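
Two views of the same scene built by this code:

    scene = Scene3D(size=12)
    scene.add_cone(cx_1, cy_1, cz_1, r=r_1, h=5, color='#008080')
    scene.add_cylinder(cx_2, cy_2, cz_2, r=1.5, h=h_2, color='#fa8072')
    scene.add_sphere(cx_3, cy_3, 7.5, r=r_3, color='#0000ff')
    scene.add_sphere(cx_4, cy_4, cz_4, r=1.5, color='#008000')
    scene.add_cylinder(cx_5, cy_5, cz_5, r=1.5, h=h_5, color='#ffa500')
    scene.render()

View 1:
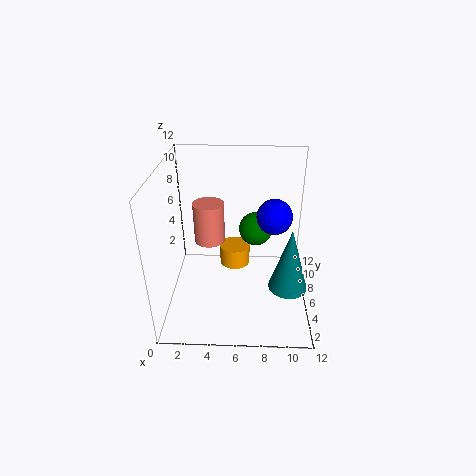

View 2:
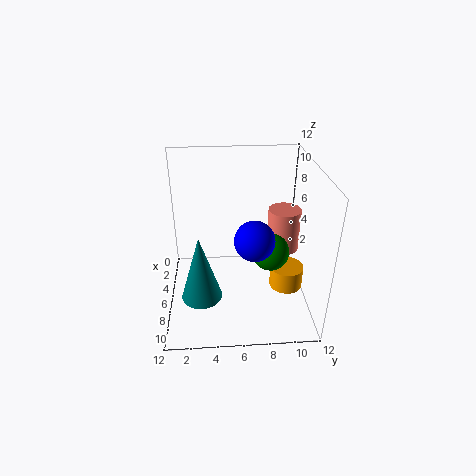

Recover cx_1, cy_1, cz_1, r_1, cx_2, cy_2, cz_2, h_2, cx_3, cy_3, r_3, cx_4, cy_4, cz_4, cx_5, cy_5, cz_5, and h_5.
cx_1 = 10; cy_1 = 3; cz_1 = 3.5; r_1 = 1.5; cx_2 = 3; cy_2 = 10.5; cz_2 = 3; h_2 = 4; cx_3 = 9; cy_3 = 7; r_3 = 1.5; cx_4 = 7.5; cy_4 = 8.5; cz_4 = 5.5; cx_5 = 5.5; cy_5 = 10.5; cz_5 = 0.5; h_5 = 2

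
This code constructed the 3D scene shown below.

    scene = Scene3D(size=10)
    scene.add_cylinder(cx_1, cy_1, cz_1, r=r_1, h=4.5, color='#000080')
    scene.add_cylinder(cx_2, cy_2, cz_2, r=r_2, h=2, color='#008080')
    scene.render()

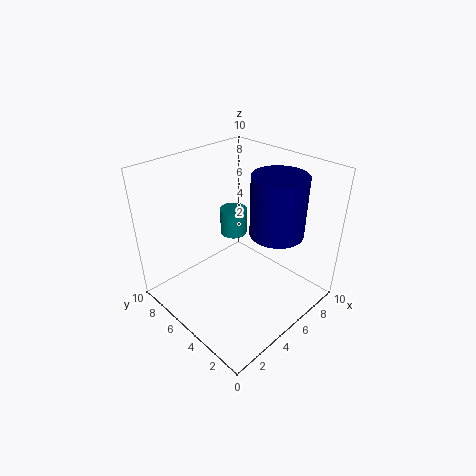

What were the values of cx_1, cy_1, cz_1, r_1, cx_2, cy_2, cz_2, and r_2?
cx_1 = 8, cy_1 = 4, cz_1 = 4.5, r_1 = 2, cx_2 = 6.5, cy_2 = 7, cz_2 = 4, r_2 = 1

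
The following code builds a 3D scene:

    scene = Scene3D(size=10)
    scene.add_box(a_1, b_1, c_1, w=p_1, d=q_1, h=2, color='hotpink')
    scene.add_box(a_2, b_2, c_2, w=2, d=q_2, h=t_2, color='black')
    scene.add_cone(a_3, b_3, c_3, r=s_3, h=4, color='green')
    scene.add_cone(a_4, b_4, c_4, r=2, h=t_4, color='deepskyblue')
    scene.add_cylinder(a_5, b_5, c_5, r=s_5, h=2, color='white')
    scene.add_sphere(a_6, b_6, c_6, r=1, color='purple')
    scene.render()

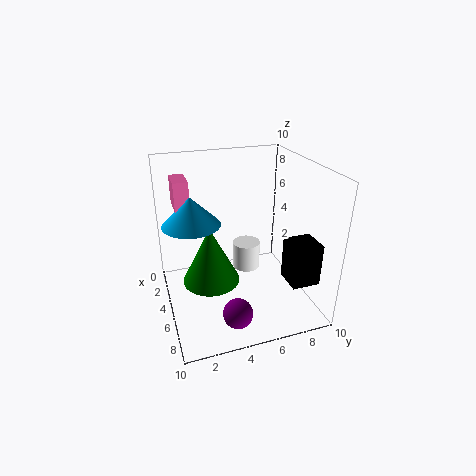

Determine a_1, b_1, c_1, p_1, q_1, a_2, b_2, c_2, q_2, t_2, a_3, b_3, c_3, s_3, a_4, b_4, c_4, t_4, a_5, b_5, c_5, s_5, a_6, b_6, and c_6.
a_1 = 2
b_1 = 1
c_1 = 7
p_1 = 2
q_1 = 1
a_2 = 6
b_2 = 8
c_2 = 2
q_2 = 2
t_2 = 3
a_3 = 5
b_3 = 3
c_3 = 2
s_3 = 2
a_4 = 4
b_4 = 2
c_4 = 6
t_4 = 2
a_5 = 4
b_5 = 6
c_5 = 2
s_5 = 1
a_6 = 8
b_6 = 4
c_6 = 1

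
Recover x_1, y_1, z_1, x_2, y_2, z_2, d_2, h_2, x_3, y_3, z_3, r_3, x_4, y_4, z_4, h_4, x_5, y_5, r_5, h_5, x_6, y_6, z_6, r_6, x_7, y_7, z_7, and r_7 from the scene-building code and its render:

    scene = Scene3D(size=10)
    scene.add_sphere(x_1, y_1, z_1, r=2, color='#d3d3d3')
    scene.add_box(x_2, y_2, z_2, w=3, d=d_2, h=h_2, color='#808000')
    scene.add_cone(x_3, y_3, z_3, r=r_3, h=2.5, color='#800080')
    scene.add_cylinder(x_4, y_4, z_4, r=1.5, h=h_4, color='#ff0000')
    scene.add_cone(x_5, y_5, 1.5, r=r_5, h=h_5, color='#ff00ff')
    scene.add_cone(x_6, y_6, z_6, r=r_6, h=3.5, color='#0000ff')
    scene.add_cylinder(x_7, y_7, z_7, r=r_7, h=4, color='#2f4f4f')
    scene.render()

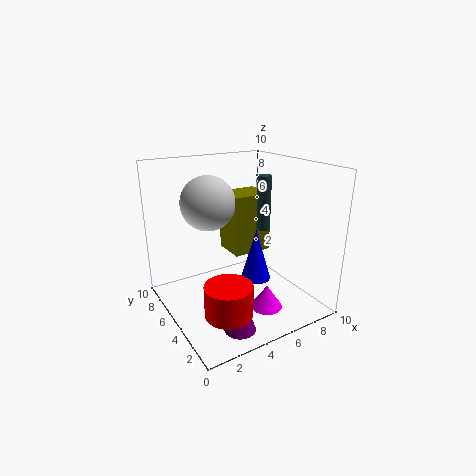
x_1 = 4, y_1 = 7.5, z_1 = 7, x_2 = 5.5, y_2 = 6, z_2 = 3, d_2 = 2.5, h_2 = 4.5, x_3 = 3, y_3 = 1.5, z_3 = 0.5, r_3 = 1, x_4 = 2.5, y_4 = 2, z_4 = 1.5, h_4 = 2, x_5 = 5, y_5 = 1.5, r_5 = 1, h_5 = 1.5, x_6 = 5.5, y_6 = 3.5, z_6 = 2.5, r_6 = 1, x_7 = 7.5, y_7 = 5.5, z_7 = 5, r_7 = 0.5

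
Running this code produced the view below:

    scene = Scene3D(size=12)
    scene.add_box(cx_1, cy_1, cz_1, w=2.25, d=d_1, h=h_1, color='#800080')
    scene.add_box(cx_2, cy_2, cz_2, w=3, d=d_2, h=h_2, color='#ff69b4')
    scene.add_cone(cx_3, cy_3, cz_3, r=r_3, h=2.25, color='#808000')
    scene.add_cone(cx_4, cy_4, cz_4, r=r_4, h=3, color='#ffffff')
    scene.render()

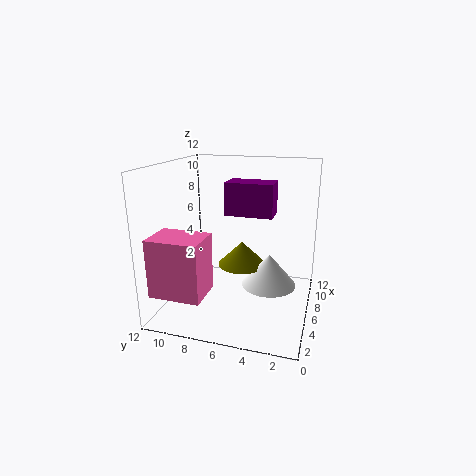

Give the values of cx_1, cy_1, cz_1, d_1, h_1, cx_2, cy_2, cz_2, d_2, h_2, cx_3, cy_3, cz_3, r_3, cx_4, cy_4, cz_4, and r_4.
cx_1 = 6.25, cy_1 = 3.25, cz_1 = 7.75, d_1 = 4, h_1 = 2.75, cx_2 = 0.25, cy_2 = 7.25, cz_2 = 2.75, d_2 = 4, h_2 = 4.5, cx_3 = 9, cy_3 = 6.5, cz_3 = 2.25, r_3 = 2.25, cx_4 = 8.5, cy_4 = 3.75, cz_4 = 0.75, r_4 = 2.5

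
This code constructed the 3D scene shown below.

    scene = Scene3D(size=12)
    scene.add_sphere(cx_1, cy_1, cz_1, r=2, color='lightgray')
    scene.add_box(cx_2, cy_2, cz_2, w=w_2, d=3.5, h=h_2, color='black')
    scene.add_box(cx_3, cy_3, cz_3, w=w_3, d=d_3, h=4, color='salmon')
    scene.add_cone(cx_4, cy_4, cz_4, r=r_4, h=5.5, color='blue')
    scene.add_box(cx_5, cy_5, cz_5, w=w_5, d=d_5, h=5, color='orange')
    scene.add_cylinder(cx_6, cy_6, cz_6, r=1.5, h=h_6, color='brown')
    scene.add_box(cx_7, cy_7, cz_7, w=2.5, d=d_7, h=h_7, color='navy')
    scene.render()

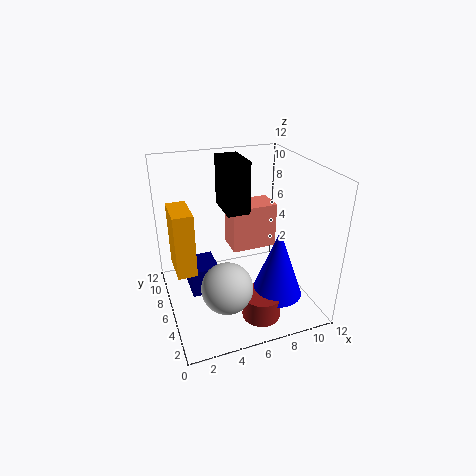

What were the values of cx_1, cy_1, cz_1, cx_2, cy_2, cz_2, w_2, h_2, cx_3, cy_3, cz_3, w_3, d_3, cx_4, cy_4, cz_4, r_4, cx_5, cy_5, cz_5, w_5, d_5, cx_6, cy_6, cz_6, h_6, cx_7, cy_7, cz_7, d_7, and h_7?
cx_1 = 4, cy_1 = 3, cz_1 = 3.5, cx_2 = 5.5, cy_2 = 7, cz_2 = 7.5, w_2 = 2, h_2 = 4.5, cx_3 = 6, cy_3 = 7, cz_3 = 4, w_3 = 4, d_3 = 2.5, cx_4 = 8, cy_4 = 2.5, cz_4 = 2.5, r_4 = 2, cx_5 = 0.5, cy_5 = 4, cz_5 = 4.5, w_5 = 1.5, d_5 = 3, cx_6 = 6.5, cy_6 = 2, cz_6 = 1, h_6 = 2, cx_7 = 2, cy_7 = 6.5, cz_7 = 0.5, d_7 = 3, h_7 = 2.5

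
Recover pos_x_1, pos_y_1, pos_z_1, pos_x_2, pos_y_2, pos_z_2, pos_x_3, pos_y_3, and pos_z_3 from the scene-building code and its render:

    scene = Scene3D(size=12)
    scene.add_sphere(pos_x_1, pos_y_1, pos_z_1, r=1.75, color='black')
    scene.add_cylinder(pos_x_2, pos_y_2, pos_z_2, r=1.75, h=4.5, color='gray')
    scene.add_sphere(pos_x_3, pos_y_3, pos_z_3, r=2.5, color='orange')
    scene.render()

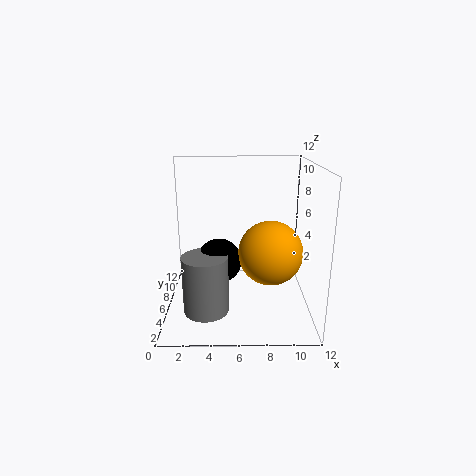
pos_x_1 = 4.5
pos_y_1 = 4.25
pos_z_1 = 4.75
pos_x_2 = 3.5
pos_y_2 = 2.75
pos_z_2 = 1.25
pos_x_3 = 8.5
pos_y_3 = 4
pos_z_3 = 5.5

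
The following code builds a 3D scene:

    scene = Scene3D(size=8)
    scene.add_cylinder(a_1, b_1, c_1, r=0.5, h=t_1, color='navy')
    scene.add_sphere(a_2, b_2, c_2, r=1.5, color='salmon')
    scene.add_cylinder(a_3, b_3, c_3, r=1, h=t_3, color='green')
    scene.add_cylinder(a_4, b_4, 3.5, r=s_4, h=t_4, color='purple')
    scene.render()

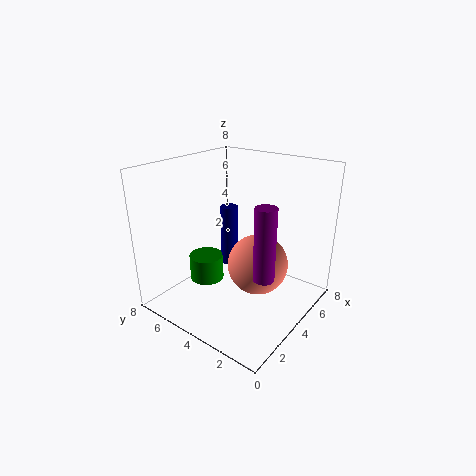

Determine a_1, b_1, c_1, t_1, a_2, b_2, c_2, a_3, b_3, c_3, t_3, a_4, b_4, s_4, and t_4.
a_1 = 4.5; b_1 = 5; c_1 = 2; t_1 = 3.5; a_2 = 3; b_2 = 2; c_2 = 3.5; a_3 = 3.5; b_3 = 6; c_3 = 1; t_3 = 1.5; a_4 = 2; b_4 = 1; s_4 = 0.5; t_4 = 3.5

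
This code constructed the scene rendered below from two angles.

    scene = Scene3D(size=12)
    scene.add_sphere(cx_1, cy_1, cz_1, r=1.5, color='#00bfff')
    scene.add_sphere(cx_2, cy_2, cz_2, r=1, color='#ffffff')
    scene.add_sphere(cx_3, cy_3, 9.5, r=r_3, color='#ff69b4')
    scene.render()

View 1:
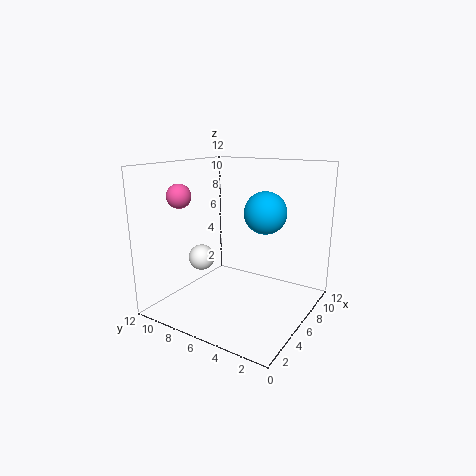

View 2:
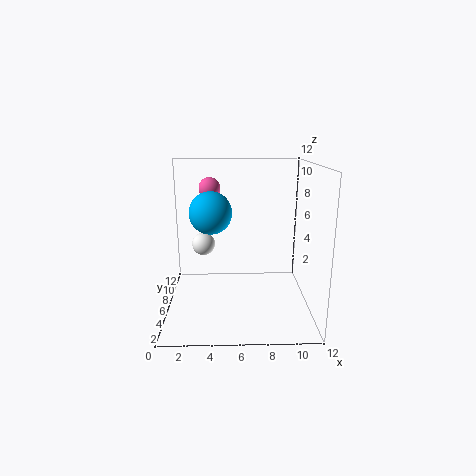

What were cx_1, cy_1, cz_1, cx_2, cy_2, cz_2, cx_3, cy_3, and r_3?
cx_1 = 4
cy_1 = 2.5
cz_1 = 9
cx_2 = 3
cy_2 = 7.5
cz_2 = 5
cx_3 = 3.5
cy_3 = 10
r_3 = 1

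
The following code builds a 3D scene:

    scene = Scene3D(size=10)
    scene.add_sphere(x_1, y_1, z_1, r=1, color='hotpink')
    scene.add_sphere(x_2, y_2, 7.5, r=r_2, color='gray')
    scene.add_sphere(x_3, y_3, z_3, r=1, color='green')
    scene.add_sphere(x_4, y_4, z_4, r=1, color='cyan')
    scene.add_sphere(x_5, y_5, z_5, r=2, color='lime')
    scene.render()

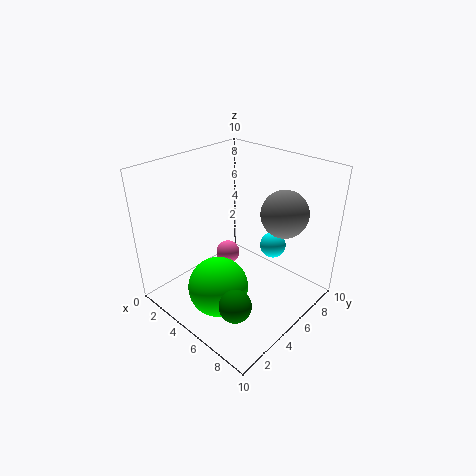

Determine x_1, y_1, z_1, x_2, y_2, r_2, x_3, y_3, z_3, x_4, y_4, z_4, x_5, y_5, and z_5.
x_1 = 1.5; y_1 = 7.5; z_1 = 1; x_2 = 8; y_2 = 6; r_2 = 1.5; x_3 = 8; y_3 = 1.5; z_3 = 3; x_4 = 5.5; y_4 = 8.5; z_4 = 3; x_5 = 5.5; y_5 = 2.5; z_5 = 2.5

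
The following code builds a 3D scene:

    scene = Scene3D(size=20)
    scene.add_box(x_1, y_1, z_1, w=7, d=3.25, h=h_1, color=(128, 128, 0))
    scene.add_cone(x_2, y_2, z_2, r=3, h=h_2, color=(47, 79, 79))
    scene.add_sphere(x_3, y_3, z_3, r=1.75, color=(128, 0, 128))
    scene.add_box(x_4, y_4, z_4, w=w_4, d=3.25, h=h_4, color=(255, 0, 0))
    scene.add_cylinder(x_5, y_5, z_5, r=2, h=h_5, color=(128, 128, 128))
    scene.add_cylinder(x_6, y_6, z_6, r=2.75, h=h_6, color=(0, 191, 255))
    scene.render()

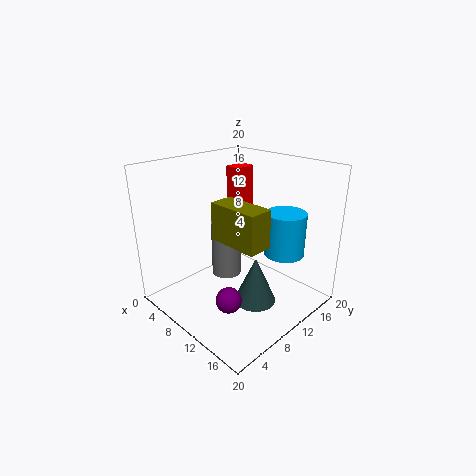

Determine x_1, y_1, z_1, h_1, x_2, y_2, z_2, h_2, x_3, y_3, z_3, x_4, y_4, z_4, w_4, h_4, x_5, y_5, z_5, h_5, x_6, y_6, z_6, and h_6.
x_1 = 9.25; y_1 = 6; z_1 = 11; h_1 = 5; x_2 = 12.75; y_2 = 10.75; z_2 = 0.75; h_2 = 6.75; x_3 = 12.5; y_3 = 5.75; z_3 = 3; x_4 = 3.25; y_4 = 14.25; z_4 = 10; w_4 = 2.5; h_4 = 8.25; x_5 = 9.5; y_5 = 8.25; z_5 = 5.25; h_5 = 7.5; x_6 = 15; y_6 = 14; z_6 = 8; h_6 = 6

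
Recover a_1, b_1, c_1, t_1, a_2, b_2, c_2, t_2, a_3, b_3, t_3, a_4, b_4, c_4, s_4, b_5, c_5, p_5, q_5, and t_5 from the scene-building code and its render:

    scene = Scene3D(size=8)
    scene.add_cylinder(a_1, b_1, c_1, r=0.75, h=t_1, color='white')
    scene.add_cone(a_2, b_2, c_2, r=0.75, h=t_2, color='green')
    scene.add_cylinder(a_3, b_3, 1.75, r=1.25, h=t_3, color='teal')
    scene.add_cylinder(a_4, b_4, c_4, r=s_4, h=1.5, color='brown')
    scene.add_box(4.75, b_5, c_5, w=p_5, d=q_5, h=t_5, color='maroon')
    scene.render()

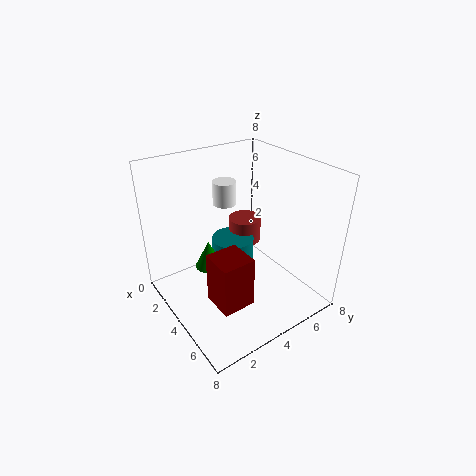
a_1 = 0.75, b_1 = 5.25, c_1 = 4.5, t_1 = 1.5, a_2 = 3.75, b_2 = 2.25, c_2 = 2.75, t_2 = 1.5, a_3 = 2.75, b_3 = 4.5, t_3 = 1.5, a_4 = 2.25, b_4 = 5.75, c_4 = 2.5, s_4 = 1, b_5 = 1.5, c_5 = 1.5, p_5 = 1.75, q_5 = 1.75, t_5 = 2.75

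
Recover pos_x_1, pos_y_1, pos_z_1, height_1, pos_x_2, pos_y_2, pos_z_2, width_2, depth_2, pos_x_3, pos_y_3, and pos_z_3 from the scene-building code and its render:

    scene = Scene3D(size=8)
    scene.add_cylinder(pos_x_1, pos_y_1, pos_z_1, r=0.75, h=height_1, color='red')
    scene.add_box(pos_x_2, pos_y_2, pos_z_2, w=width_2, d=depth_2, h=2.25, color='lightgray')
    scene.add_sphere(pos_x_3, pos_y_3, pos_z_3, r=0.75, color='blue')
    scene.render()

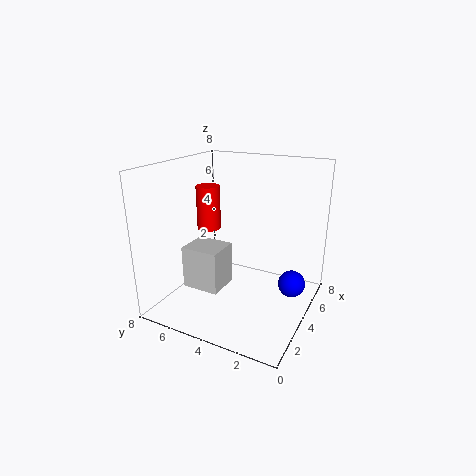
pos_x_1 = 5.75
pos_y_1 = 7
pos_z_1 = 3.5
height_1 = 2.75
pos_x_2 = 1.5
pos_y_2 = 4
pos_z_2 = 1.75
width_2 = 1.75
depth_2 = 2
pos_x_3 = 4.75
pos_y_3 = 1
pos_z_3 = 1.5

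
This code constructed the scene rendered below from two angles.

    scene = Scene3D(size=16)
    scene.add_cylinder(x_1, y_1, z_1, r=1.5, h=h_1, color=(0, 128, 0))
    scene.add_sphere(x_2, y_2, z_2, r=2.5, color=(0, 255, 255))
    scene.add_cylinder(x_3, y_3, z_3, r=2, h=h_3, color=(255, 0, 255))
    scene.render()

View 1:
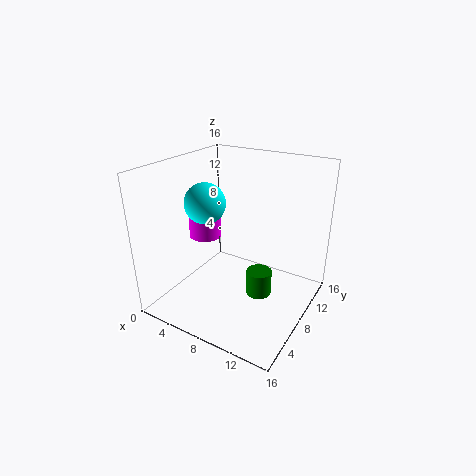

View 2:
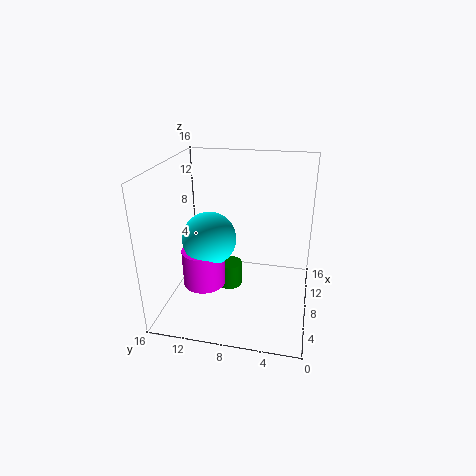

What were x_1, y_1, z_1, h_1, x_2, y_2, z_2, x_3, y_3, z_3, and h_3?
x_1 = 10; y_1 = 9.5; z_1 = 0.5; h_1 = 3; x_2 = 2.5; y_2 = 9.5; z_2 = 10.5; x_3 = 2; y_3 = 10; z_3 = 6; h_3 = 3.5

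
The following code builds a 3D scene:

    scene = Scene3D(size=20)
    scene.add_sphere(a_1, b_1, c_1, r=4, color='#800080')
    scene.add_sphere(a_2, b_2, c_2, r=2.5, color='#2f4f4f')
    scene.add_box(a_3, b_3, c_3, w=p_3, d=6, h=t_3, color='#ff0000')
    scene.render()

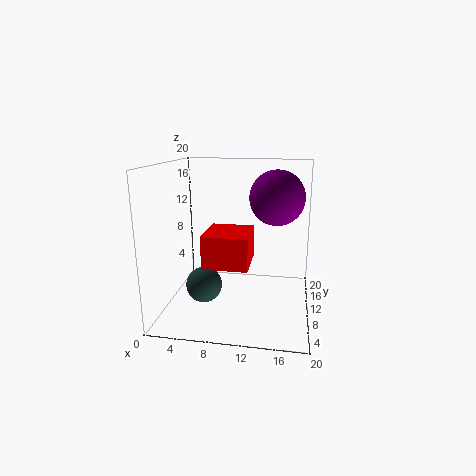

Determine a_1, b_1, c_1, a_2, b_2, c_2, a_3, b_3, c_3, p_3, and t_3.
a_1 = 15
b_1 = 14
c_1 = 15
a_2 = 5.5
b_2 = 8
c_2 = 3.5
a_3 = 7
b_3 = 2
c_3 = 8.5
p_3 = 5.5
t_3 = 4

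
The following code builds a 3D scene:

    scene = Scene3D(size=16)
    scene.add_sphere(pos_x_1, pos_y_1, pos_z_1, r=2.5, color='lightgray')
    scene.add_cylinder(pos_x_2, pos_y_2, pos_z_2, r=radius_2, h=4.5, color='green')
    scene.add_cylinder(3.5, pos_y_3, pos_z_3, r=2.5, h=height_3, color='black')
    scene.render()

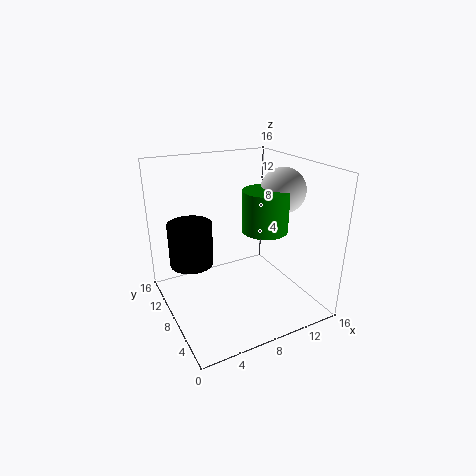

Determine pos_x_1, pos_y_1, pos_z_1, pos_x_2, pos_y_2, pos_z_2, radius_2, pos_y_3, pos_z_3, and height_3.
pos_x_1 = 13, pos_y_1 = 7, pos_z_1 = 13, pos_x_2 = 10.5, pos_y_2 = 6.5, pos_z_2 = 9, radius_2 = 2.5, pos_y_3 = 11, pos_z_3 = 4.5, height_3 = 5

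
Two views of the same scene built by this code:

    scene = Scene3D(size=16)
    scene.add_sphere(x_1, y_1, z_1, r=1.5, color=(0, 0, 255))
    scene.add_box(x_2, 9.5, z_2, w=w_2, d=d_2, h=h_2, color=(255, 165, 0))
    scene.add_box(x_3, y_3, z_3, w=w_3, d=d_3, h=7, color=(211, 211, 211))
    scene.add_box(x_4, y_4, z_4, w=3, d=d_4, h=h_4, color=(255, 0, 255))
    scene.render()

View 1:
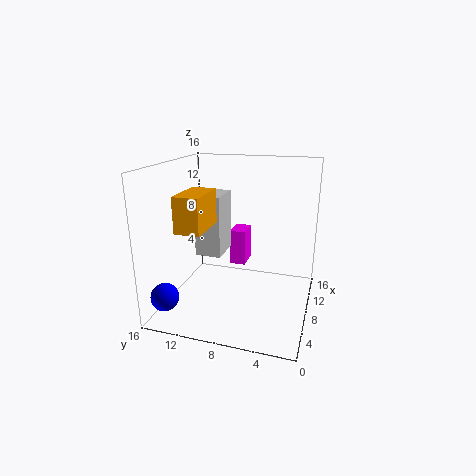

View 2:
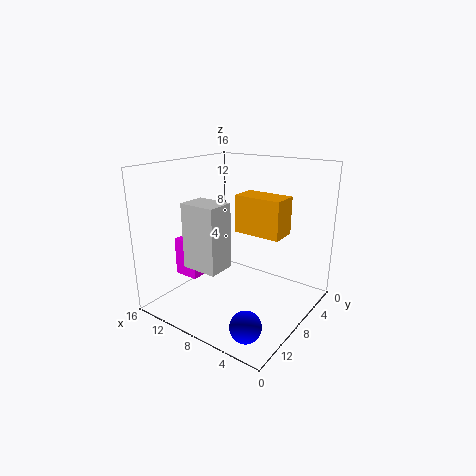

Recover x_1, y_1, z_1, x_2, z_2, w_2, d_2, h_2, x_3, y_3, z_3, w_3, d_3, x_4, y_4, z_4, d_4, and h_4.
x_1 = 2.5, y_1 = 14.5, z_1 = 2.5, x_2 = 1, z_2 = 10.5, w_2 = 4.5, d_2 = 2.5, h_2 = 3.5, x_3 = 7.5, y_3 = 10, z_3 = 5.5, w_3 = 4, d_3 = 3, x_4 = 12.5, y_4 = 8.5, z_4 = 2.5, d_4 = 2, h_4 = 4.5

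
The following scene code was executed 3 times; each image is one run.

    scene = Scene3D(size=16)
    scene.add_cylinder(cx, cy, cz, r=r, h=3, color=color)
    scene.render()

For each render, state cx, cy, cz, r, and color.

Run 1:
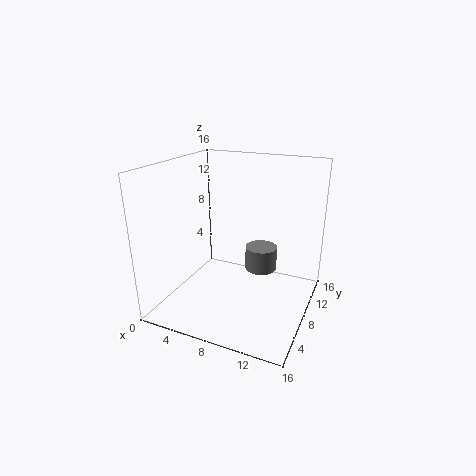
cx = 9; cy = 13; cz = 2; r = 2; color = 'gray'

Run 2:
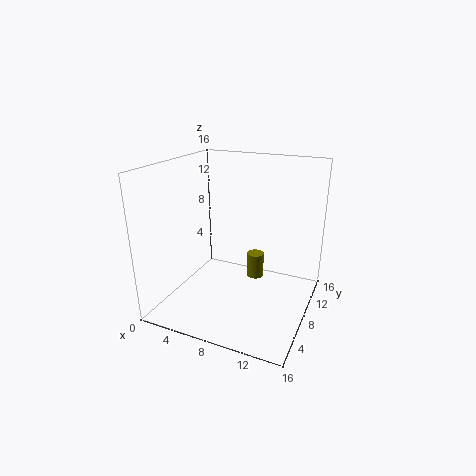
cx = 9; cy = 11; cz = 2; r = 1; color = 'olive'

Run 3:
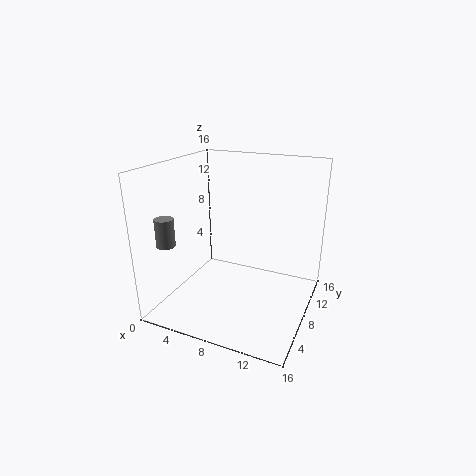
cx = 2; cy = 3; cz = 8; r = 1; color = 'gray'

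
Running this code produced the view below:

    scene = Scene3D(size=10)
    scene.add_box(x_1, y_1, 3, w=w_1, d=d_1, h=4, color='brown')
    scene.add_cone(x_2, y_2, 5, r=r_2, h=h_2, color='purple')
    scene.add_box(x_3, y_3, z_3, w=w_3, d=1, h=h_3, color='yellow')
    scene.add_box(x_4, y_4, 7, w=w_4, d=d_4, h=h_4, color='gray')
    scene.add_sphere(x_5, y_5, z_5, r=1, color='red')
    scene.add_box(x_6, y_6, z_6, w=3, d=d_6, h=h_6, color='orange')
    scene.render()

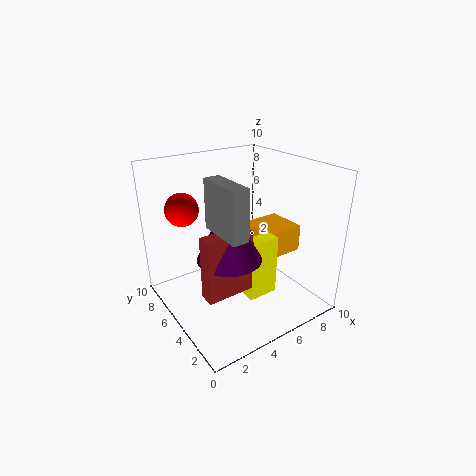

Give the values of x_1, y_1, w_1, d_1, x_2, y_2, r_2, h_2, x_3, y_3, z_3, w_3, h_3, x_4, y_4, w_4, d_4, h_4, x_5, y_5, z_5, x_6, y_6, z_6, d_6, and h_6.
x_1 = 1; y_1 = 2; w_1 = 3; d_1 = 1; x_2 = 3; y_2 = 3; r_2 = 2; h_2 = 4; x_3 = 4; y_3 = 2; z_3 = 2; w_3 = 2; h_3 = 4; x_4 = 2; y_4 = 1; w_4 = 1; d_4 = 3; h_4 = 3; x_5 = 1; y_5 = 5; z_5 = 8; x_6 = 7; y_6 = 4; z_6 = 3; d_6 = 3; h_6 = 2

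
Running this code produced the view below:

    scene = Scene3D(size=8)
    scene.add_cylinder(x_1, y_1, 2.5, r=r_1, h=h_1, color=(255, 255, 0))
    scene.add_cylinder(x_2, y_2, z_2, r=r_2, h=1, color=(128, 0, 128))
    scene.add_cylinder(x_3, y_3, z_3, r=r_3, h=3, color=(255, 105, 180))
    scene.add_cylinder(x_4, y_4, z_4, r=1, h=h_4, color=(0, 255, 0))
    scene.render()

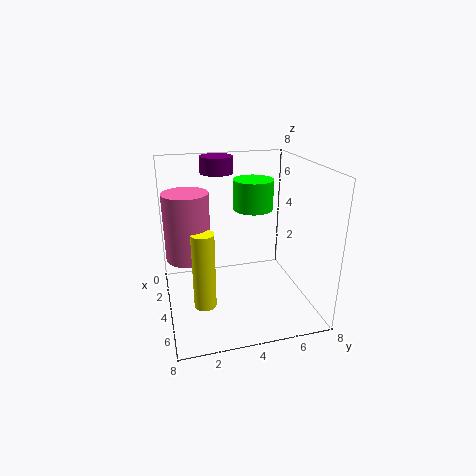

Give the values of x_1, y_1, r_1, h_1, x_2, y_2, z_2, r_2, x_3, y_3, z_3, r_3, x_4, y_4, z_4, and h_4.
x_1 = 7.5; y_1 = 1.5; r_1 = 0.5; h_1 = 3.5; x_2 = 1; y_2 = 3.5; z_2 = 7; r_2 = 1; x_3 = 6.5; y_3 = 1; z_3 = 4.5; r_3 = 1; x_4 = 5; y_4 = 4.5; z_4 = 6; h_4 = 1.5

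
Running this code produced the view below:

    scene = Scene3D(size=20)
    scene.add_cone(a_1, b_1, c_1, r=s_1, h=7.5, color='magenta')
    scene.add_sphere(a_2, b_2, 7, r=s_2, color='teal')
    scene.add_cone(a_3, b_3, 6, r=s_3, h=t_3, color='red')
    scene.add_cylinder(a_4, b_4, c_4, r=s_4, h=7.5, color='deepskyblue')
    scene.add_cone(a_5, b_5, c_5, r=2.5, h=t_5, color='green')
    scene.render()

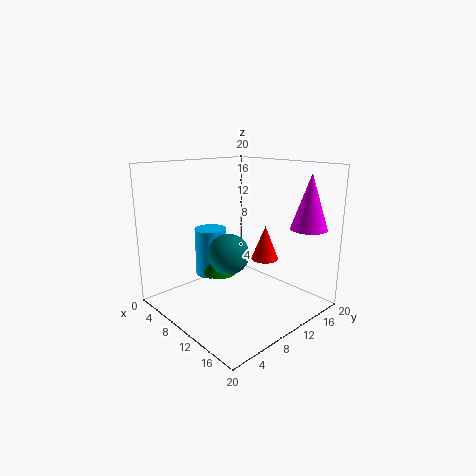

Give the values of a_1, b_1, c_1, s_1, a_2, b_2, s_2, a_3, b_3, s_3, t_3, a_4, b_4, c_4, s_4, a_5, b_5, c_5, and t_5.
a_1 = 17, b_1 = 16.5, c_1 = 11.5, s_1 = 2.5, a_2 = 8, b_2 = 10, s_2 = 3, a_3 = 11, b_3 = 14.5, s_3 = 2, t_3 = 5, a_4 = 2.5, b_4 = 11, c_4 = 2, s_4 = 2.5, a_5 = 6, b_5 = 10, c_5 = 3.5, t_5 = 4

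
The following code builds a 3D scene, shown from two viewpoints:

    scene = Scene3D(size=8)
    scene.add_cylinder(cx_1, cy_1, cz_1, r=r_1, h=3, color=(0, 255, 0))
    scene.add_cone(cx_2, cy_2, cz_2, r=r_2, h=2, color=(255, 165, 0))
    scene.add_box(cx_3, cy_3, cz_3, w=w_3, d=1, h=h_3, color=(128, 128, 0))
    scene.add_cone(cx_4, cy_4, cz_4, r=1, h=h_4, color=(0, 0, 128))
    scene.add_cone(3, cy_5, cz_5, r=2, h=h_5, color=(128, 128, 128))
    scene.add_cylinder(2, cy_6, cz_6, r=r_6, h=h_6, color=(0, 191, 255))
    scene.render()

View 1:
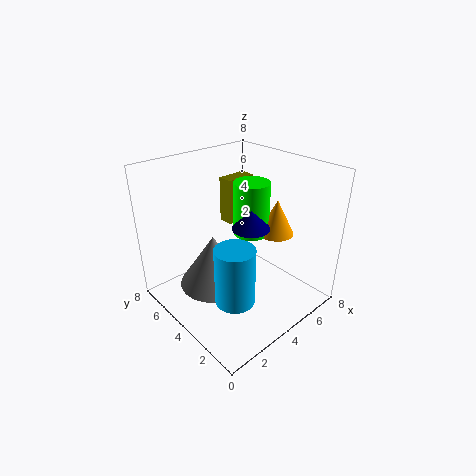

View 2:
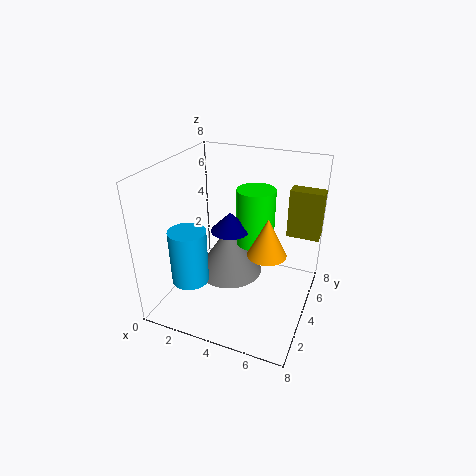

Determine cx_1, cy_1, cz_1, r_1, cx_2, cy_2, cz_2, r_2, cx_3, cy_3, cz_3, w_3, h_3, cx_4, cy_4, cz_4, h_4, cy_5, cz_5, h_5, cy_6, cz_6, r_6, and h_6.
cx_1 = 5; cy_1 = 4; cz_1 = 4; r_1 = 1; cx_2 = 6; cy_2 = 3; cz_2 = 4; r_2 = 1; cx_3 = 6; cy_3 = 7; cz_3 = 3; w_3 = 2; h_3 = 3; cx_4 = 4; cy_4 = 3; cz_4 = 5; h_4 = 1; cy_5 = 5; cz_5 = 1; h_5 = 3; cy_6 = 2; cz_6 = 2; r_6 = 1; h_6 = 3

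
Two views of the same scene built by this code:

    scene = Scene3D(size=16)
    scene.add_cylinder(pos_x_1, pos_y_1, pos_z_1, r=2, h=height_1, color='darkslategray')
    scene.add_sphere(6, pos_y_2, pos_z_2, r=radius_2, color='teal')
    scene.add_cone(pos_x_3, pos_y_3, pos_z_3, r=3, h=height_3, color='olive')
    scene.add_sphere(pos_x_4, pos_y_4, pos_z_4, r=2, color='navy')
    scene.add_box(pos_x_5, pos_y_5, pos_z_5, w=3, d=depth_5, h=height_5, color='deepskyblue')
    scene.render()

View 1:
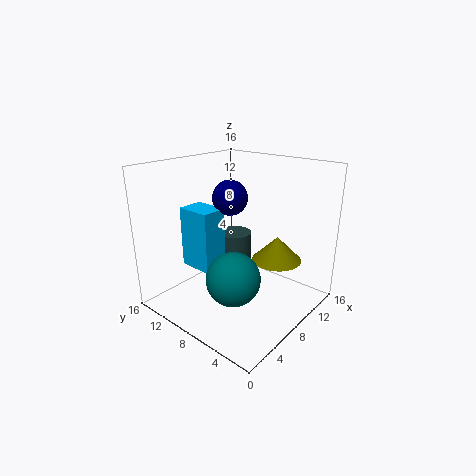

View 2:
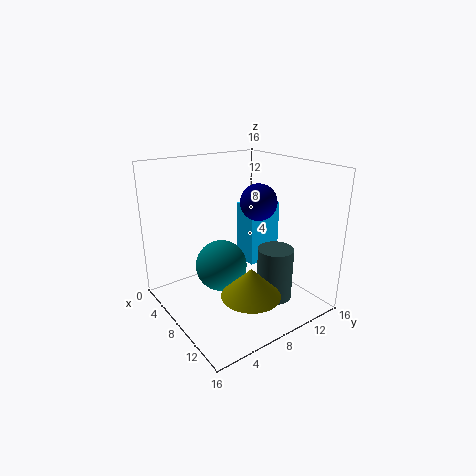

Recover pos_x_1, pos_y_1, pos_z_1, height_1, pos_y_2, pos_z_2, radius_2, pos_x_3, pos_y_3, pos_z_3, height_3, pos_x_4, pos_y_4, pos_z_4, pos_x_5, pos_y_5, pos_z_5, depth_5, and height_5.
pos_x_1 = 11, pos_y_1 = 11, pos_z_1 = 1, height_1 = 6, pos_y_2 = 7, pos_z_2 = 4, radius_2 = 3, pos_x_3 = 13, pos_y_3 = 6, pos_z_3 = 4, height_3 = 3, pos_x_4 = 9, pos_y_4 = 10, pos_z_4 = 12, pos_x_5 = 5, pos_y_5 = 10, pos_z_5 = 4, depth_5 = 4, height_5 = 7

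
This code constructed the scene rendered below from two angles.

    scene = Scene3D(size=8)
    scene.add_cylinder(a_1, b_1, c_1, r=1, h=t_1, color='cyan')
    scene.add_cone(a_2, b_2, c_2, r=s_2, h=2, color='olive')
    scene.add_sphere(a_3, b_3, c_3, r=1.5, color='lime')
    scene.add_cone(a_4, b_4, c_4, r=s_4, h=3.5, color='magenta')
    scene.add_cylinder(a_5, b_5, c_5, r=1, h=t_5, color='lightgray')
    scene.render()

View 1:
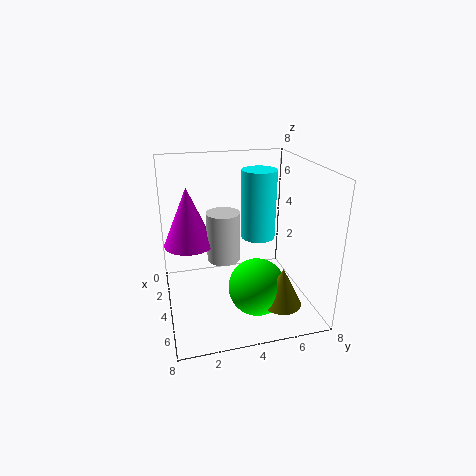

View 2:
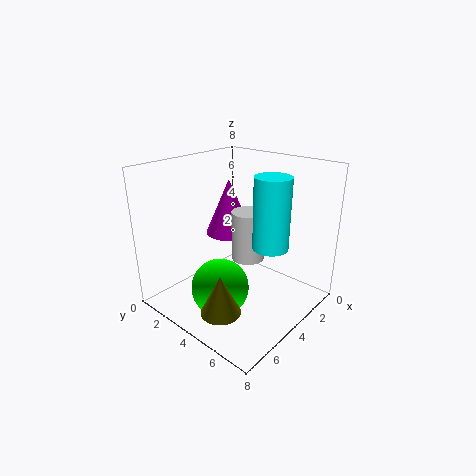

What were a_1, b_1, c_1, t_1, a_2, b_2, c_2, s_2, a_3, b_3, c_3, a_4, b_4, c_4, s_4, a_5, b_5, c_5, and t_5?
a_1 = 3, b_1 = 5.5, c_1 = 3.5, t_1 = 4, a_2 = 7, b_2 = 5.5, c_2 = 1.5, s_2 = 1, a_3 = 6, b_3 = 4.5, c_3 = 2, a_4 = 2, b_4 = 1.5, c_4 = 3, s_4 = 1.5, a_5 = 2.5, b_5 = 3.5, c_5 = 2, t_5 = 3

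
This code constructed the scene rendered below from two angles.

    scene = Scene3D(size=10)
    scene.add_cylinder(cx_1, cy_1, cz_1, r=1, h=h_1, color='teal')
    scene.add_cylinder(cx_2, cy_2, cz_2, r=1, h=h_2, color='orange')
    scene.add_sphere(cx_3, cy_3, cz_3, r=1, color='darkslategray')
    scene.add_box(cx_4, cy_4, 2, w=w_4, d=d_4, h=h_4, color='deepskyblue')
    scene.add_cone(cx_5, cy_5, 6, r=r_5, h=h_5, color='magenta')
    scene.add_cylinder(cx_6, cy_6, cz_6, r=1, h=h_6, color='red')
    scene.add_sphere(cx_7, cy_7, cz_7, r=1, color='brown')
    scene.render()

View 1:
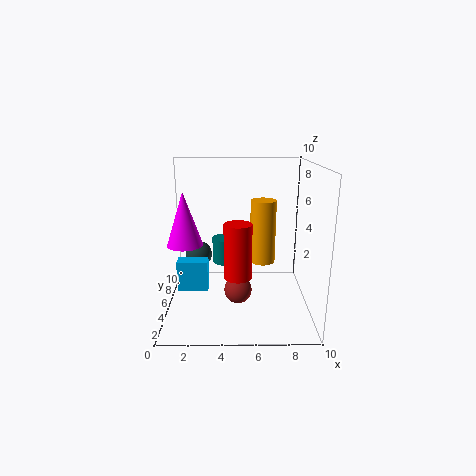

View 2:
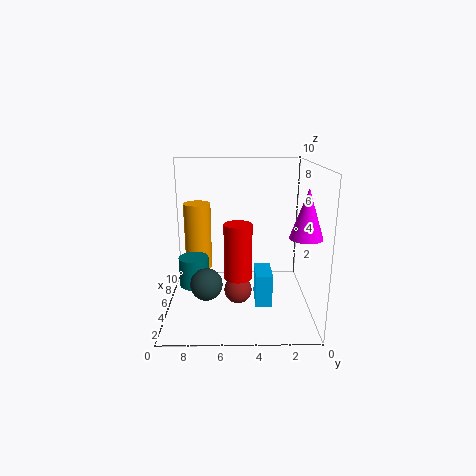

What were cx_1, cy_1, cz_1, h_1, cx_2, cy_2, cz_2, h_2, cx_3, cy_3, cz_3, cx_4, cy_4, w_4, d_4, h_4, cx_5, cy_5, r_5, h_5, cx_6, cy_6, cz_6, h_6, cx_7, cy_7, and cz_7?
cx_1 = 4, cy_1 = 8, cz_1 = 2, h_1 = 2, cx_2 = 7, cy_2 = 8, cz_2 = 2, h_2 = 5, cx_3 = 2, cy_3 = 7, cz_3 = 3, cx_4 = 1, cy_4 = 3, w_4 = 2, d_4 = 1, h_4 = 2, cx_5 = 2, cy_5 = 1, r_5 = 1, h_5 = 3, cx_6 = 5, cy_6 = 5, cz_6 = 2, h_6 = 4, cx_7 = 5, cy_7 = 5, cz_7 = 1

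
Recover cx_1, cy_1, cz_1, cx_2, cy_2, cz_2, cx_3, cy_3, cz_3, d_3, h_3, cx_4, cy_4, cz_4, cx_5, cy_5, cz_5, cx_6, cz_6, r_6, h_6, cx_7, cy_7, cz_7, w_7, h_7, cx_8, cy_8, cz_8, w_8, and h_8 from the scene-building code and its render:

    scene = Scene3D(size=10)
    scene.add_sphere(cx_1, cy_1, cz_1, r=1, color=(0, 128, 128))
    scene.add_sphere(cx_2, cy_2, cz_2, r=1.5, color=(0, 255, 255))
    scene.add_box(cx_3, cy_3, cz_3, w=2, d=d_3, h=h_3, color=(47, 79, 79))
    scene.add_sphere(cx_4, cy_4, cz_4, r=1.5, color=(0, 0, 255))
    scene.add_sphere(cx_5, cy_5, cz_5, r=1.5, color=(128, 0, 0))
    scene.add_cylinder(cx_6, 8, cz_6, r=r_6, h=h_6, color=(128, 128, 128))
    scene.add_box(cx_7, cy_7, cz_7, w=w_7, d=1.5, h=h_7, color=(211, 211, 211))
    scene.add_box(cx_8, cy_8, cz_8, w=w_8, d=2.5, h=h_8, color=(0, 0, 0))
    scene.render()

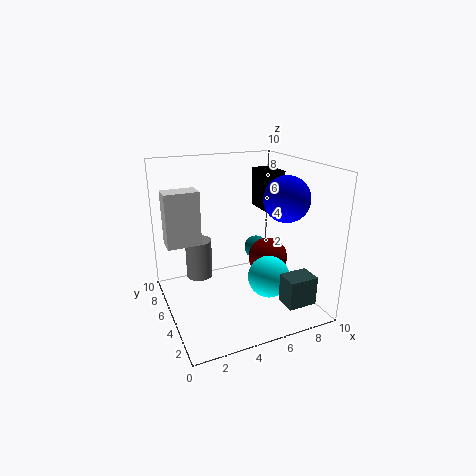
cx_1 = 8.5
cy_1 = 9
cz_1 = 2
cx_2 = 7
cy_2 = 4
cz_2 = 2
cx_3 = 7
cy_3 = 1
cz_3 = 1
d_3 = 1.5
h_3 = 2
cx_4 = 7.5
cy_4 = 3
cz_4 = 8
cx_5 = 8
cy_5 = 6
cz_5 = 2.5
cx_6 = 3
cz_6 = 1
r_6 = 1
h_6 = 3
cx_7 = 0.5
cy_7 = 7
cz_7 = 4
w_7 = 2.5
h_7 = 4
cx_8 = 8
cy_8 = 6.5
cz_8 = 6
w_8 = 1.5
h_8 = 3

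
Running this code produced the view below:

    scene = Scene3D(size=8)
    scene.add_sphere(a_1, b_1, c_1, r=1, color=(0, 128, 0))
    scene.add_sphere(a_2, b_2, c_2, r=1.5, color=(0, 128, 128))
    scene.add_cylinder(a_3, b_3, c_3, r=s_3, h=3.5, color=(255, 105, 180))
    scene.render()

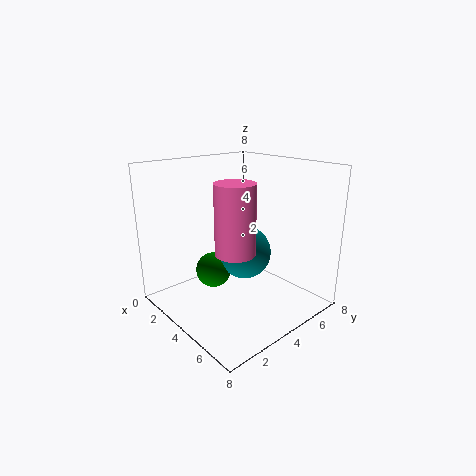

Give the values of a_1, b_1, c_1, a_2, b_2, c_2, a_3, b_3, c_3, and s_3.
a_1 = 3, b_1 = 3, c_1 = 2, a_2 = 4, b_2 = 4.5, c_2 = 3, a_3 = 5.5, b_3 = 2.5, c_3 = 4, s_3 = 1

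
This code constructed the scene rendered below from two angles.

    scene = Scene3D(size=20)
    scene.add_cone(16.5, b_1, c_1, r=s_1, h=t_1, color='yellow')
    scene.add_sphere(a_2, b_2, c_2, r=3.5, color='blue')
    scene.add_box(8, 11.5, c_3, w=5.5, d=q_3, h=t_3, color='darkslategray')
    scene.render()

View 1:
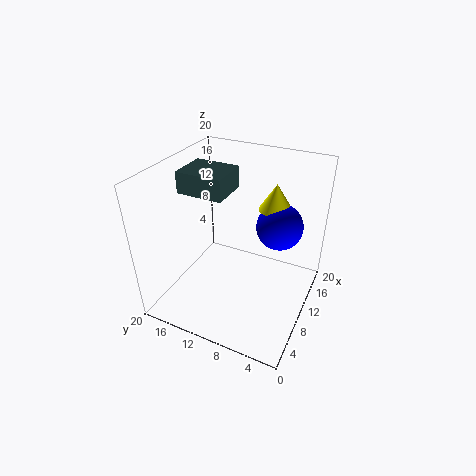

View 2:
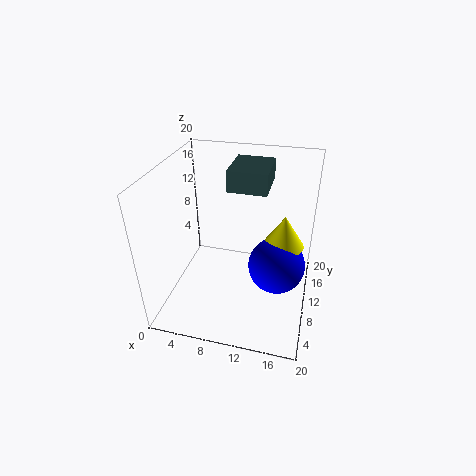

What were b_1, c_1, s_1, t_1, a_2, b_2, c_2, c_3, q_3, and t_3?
b_1 = 7, c_1 = 12, s_1 = 2.5, t_1 = 4, a_2 = 16, b_2 = 6, c_2 = 9.5, c_3 = 16, q_3 = 6.5, t_3 = 3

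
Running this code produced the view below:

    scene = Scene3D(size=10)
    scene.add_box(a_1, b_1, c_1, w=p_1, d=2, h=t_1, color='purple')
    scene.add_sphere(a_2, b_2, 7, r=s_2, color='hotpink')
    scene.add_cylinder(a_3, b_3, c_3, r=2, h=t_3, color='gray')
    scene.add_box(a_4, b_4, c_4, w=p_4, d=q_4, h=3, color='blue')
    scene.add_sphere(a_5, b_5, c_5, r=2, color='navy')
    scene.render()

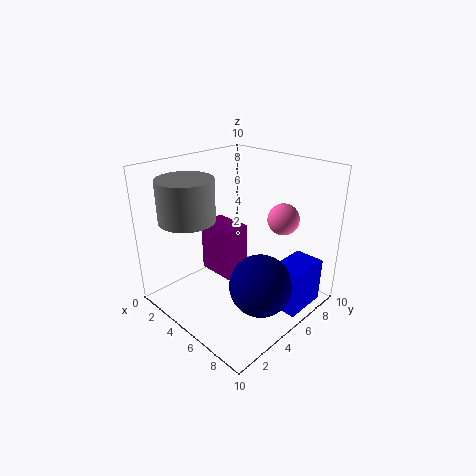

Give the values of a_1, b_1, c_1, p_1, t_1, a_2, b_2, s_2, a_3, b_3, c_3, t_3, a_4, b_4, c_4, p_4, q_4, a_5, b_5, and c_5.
a_1 = 1, b_1 = 5, c_1 = 1, p_1 = 3, t_1 = 4, a_2 = 8, b_2 = 6, s_2 = 1, a_3 = 2, b_3 = 3, c_3 = 6, t_3 = 3, a_4 = 8, b_4 = 5, c_4 = 1, p_4 = 2, q_4 = 3, a_5 = 8, b_5 = 4, c_5 = 3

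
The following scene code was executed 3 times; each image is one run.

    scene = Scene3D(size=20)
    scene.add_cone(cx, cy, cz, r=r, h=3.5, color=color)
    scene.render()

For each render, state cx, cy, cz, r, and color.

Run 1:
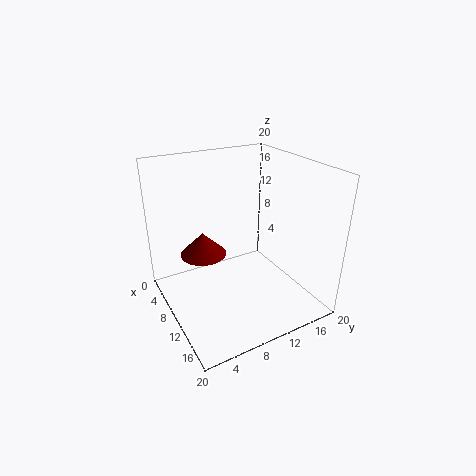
cx = 4.5; cy = 7; cz = 5.5; r = 3.5; color = 'maroon'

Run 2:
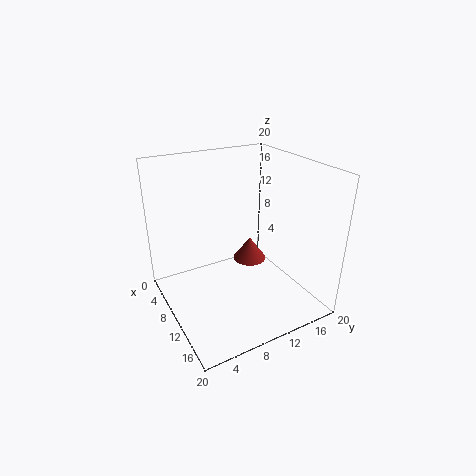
cx = 7.5; cy = 13.5; cz = 4.5; r = 2.5; color = 'brown'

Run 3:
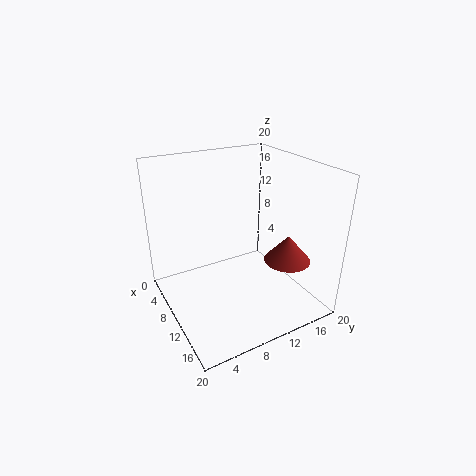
cx = 16; cy = 14; cz = 8.5; r = 3; color = 'brown'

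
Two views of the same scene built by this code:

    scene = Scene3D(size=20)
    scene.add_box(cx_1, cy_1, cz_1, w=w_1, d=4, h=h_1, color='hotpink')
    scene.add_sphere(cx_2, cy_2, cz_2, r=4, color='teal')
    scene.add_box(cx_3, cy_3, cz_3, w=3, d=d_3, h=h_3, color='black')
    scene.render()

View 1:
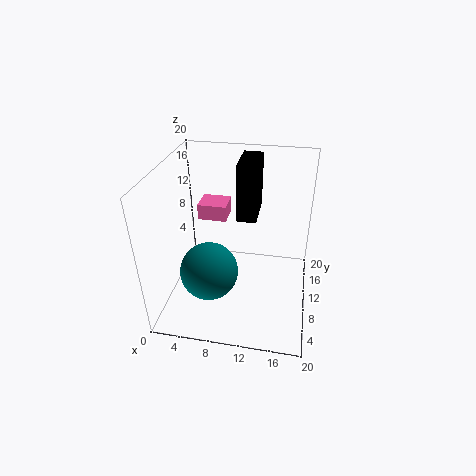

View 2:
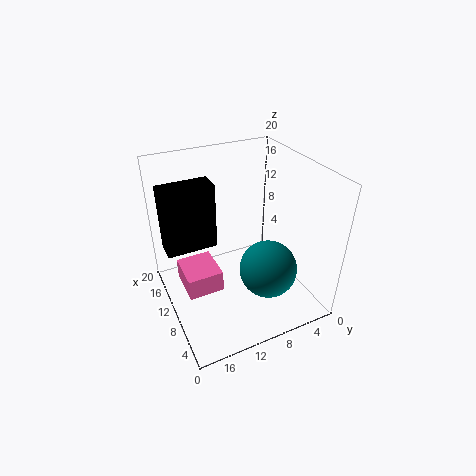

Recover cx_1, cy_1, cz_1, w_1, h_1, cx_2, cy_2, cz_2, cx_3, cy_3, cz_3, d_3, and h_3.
cx_1 = 2.5
cy_1 = 15.5
cz_1 = 9
w_1 = 4.5
h_1 = 2.5
cx_2 = 6.5
cy_2 = 7
cz_2 = 6
cx_3 = 9
cy_3 = 13.5
cz_3 = 10.5
d_3 = 6.5
h_3 = 8.5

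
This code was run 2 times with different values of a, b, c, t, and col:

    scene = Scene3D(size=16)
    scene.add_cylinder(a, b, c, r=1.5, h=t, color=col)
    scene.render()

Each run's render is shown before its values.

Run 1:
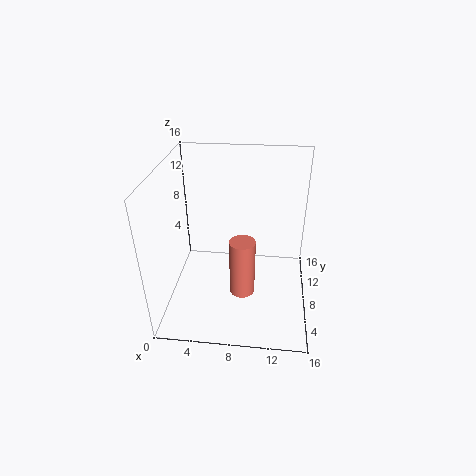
a = 8.5, b = 8, c = 0.5, t = 7, col = 'salmon'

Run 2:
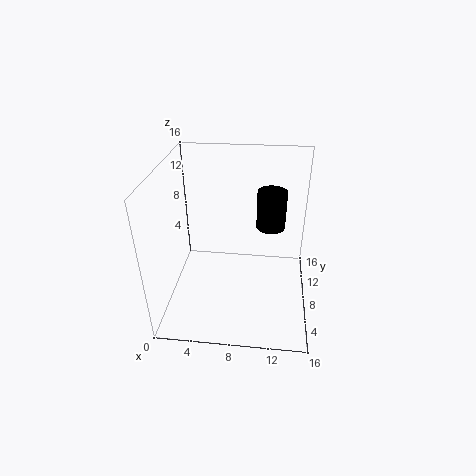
a = 11.5, b = 7.5, c = 10, t = 4, col = 'black'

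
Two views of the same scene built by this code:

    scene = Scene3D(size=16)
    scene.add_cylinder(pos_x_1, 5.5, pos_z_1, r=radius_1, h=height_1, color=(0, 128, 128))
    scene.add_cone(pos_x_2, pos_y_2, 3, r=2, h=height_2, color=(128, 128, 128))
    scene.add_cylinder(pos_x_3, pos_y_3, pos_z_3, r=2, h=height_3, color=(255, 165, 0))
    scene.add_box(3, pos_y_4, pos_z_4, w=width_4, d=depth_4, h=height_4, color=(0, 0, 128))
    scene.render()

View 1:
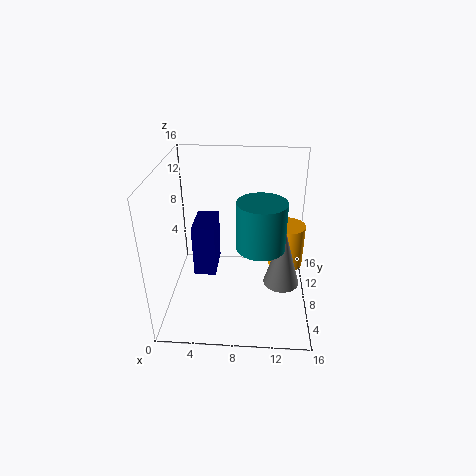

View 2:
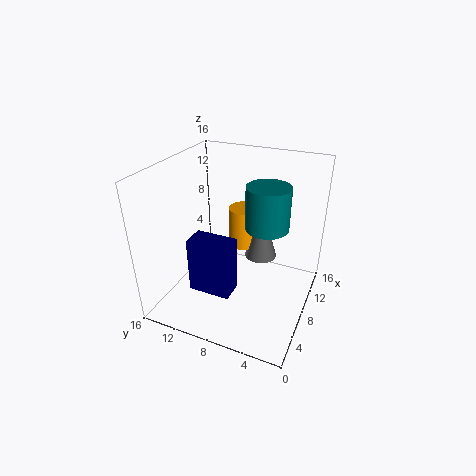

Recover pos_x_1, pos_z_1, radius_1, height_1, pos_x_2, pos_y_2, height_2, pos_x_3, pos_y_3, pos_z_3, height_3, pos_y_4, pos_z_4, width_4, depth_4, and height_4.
pos_x_1 = 10.5
pos_z_1 = 8.5
radius_1 = 2.5
height_1 = 5
pos_x_2 = 13
pos_y_2 = 7
height_2 = 7
pos_x_3 = 13.5
pos_y_3 = 9.5
pos_z_3 = 4
height_3 = 5
pos_y_4 = 7
pos_z_4 = 3.5
width_4 = 2.5
depth_4 = 4.5
height_4 = 6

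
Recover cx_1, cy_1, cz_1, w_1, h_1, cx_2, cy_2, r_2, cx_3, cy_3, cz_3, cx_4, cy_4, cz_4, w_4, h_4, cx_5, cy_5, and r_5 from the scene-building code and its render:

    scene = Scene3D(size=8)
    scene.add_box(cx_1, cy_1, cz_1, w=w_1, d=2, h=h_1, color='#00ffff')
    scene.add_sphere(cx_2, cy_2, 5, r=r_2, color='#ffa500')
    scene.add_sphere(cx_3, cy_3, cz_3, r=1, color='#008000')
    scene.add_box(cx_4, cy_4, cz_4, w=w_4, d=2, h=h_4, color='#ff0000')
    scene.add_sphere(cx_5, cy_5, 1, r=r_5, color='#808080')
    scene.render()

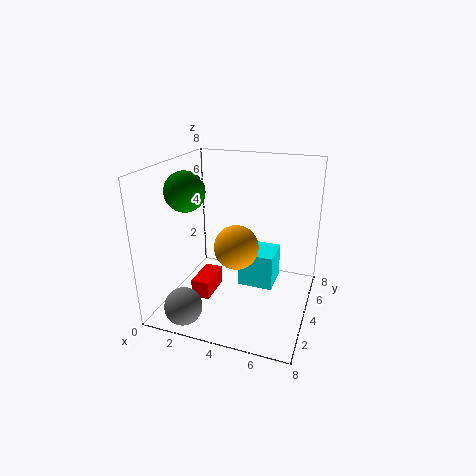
cx_1 = 4, cy_1 = 4, cz_1 = 1, w_1 = 2, h_1 = 2, cx_2 = 5, cy_2 = 1, r_2 = 1, cx_3 = 2, cy_3 = 2, cz_3 = 7, cx_4 = 2, cy_4 = 2, cz_4 = 1, w_4 = 1, h_4 = 1, cx_5 = 2, cy_5 = 1, r_5 = 1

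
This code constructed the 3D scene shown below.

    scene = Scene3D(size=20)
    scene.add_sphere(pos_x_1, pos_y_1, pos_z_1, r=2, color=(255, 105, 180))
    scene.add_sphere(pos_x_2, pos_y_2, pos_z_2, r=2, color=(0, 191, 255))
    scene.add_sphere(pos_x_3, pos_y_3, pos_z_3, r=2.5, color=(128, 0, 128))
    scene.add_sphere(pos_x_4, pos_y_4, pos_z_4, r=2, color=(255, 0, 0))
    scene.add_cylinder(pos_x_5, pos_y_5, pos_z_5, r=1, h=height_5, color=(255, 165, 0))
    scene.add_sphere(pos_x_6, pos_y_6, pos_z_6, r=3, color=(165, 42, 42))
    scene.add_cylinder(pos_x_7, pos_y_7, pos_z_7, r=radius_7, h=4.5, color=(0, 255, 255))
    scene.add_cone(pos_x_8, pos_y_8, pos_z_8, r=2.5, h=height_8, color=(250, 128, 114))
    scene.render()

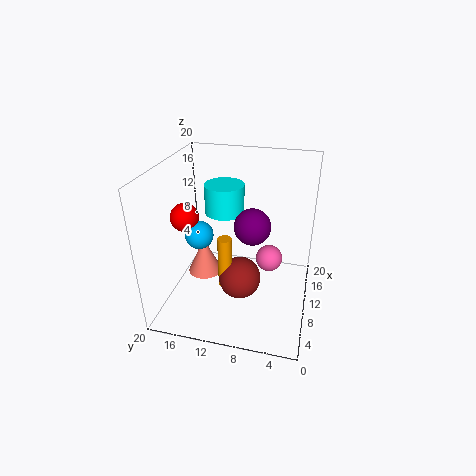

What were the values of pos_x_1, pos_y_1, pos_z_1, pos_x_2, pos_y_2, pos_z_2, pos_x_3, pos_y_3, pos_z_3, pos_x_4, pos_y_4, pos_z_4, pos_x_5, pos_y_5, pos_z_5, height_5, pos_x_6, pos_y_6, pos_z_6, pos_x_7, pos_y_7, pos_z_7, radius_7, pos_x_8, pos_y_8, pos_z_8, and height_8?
pos_x_1 = 13.5, pos_y_1 = 6, pos_z_1 = 5, pos_x_2 = 9.5, pos_y_2 = 15.5, pos_z_2 = 10, pos_x_3 = 10, pos_y_3 = 8, pos_z_3 = 12, pos_x_4 = 9.5, pos_y_4 = 17.5, pos_z_4 = 12.5, pos_x_5 = 8.5, pos_y_5 = 11.5, pos_z_5 = 3, height_5 = 7.5, pos_x_6 = 9, pos_y_6 = 9.5, pos_z_6 = 4, pos_x_7 = 15.5, pos_y_7 = 13.5, pos_z_7 = 11, radius_7 = 3, pos_x_8 = 11, pos_y_8 = 15.5, pos_z_8 = 3, height_8 = 5.5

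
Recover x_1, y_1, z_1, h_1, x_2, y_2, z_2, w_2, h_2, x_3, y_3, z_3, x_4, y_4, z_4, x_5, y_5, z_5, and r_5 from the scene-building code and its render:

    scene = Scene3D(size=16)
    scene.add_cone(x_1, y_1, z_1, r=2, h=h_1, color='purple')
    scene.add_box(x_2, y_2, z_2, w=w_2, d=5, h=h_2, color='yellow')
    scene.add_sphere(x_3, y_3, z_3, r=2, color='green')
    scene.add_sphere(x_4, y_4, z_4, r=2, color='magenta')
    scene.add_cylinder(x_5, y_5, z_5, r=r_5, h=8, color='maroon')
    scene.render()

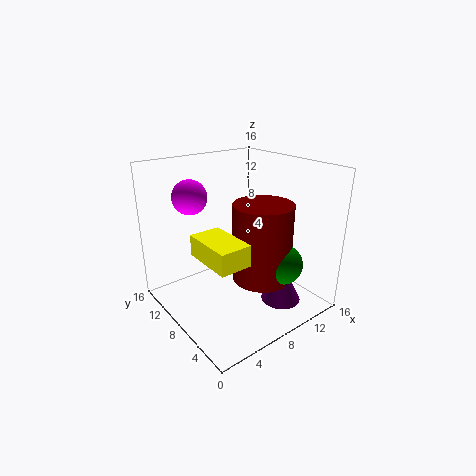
x_1 = 9; y_1 = 2; z_1 = 3; h_1 = 4; x_2 = 1; y_2 = 1; z_2 = 9; w_2 = 3; h_2 = 2; x_3 = 9; y_3 = 2; z_3 = 7; x_4 = 5; y_4 = 13; z_4 = 12; x_5 = 8; y_5 = 4; z_5 = 5; r_5 = 3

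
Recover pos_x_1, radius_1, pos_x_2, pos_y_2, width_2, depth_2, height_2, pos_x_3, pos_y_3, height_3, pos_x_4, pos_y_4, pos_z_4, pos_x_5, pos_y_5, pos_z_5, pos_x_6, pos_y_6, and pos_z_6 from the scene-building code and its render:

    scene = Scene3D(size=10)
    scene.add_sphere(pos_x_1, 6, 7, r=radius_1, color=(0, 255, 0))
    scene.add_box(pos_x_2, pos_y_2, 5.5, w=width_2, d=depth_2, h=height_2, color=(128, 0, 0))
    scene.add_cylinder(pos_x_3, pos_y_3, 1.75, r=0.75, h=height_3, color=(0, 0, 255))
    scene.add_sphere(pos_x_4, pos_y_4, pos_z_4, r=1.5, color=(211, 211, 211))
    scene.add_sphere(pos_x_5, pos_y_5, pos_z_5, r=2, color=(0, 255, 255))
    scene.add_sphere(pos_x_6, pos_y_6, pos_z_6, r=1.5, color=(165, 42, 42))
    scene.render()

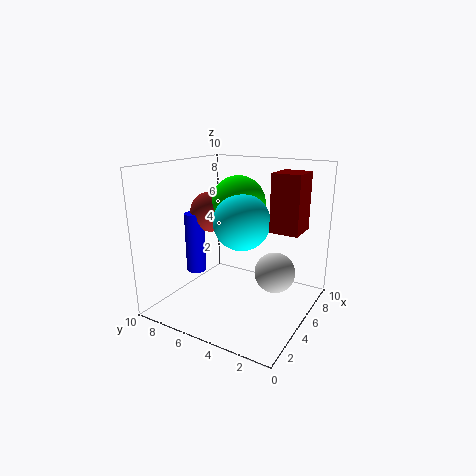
pos_x_1 = 6.75; radius_1 = 2; pos_x_2 = 5.75; pos_y_2 = 1; width_2 = 2.25; depth_2 = 2; height_2 = 4; pos_x_3 = 5; pos_y_3 = 8.75; height_3 = 4.5; pos_x_4 = 7; pos_y_4 = 3; pos_z_4 = 2; pos_x_5 = 5.5; pos_y_5 = 5; pos_z_5 = 6; pos_x_6 = 6; pos_y_6 = 8; pos_z_6 = 6.25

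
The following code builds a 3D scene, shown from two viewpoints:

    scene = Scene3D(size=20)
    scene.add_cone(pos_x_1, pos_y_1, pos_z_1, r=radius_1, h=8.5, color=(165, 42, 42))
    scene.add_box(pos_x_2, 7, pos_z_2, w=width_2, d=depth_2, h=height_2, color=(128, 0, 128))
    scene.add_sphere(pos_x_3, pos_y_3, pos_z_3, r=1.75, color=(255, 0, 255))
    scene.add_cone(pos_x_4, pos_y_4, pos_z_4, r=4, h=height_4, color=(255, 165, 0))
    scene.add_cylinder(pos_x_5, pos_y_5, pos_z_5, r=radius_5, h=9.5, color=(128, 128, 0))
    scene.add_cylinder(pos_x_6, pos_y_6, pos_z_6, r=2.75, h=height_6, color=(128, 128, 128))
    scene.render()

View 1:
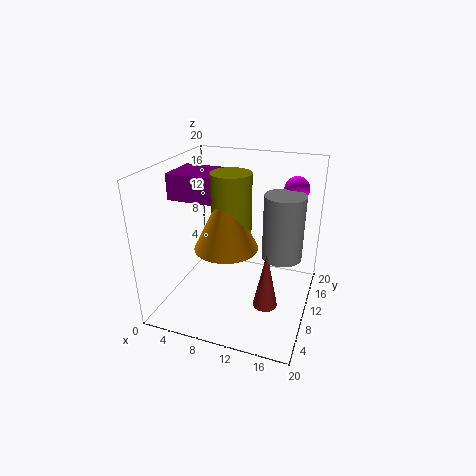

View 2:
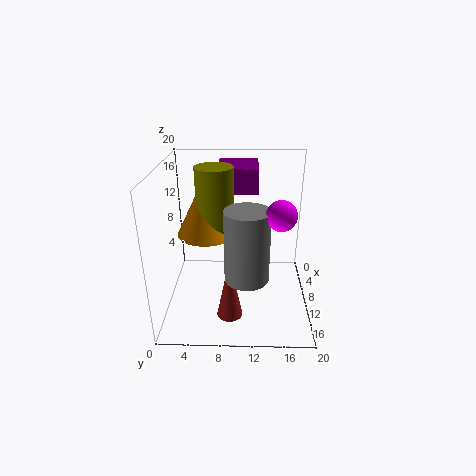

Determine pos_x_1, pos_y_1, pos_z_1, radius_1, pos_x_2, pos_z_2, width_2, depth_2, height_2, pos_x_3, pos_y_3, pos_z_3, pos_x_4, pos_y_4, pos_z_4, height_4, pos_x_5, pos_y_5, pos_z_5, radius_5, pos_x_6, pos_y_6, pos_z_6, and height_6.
pos_x_1 = 14.5; pos_y_1 = 9; pos_z_1 = 0.5; radius_1 = 1.75; pos_x_2 = 1.25; pos_z_2 = 15.5; width_2 = 6.5; depth_2 = 5.75; height_2 = 3.5; pos_x_3 = 16.75; pos_y_3 = 15; pos_z_3 = 16.25; pos_x_4 = 10; pos_y_4 = 5.75; pos_z_4 = 10.75; height_4 = 8; pos_x_5 = 10.25; pos_y_5 = 7; pos_z_5 = 10.5; radius_5 = 2.5; pos_x_6 = 16; pos_y_6 = 11.25; pos_z_6 = 7.5; height_6 = 9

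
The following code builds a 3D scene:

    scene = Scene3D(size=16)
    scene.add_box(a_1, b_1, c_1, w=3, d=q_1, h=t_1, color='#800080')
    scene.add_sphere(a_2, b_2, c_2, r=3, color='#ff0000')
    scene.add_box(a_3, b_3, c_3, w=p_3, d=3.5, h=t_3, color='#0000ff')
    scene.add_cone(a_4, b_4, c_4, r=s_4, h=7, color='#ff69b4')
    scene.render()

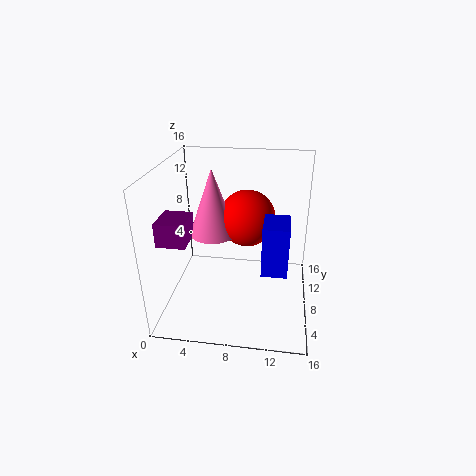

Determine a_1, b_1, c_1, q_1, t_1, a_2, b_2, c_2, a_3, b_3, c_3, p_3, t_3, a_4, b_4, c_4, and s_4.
a_1 = 0.5
b_1 = 3
c_1 = 9
q_1 = 3.5
t_1 = 2.5
a_2 = 9
b_2 = 8
c_2 = 10.5
a_3 = 11
b_3 = 2.5
c_3 = 7
p_3 = 2.5
t_3 = 5
a_4 = 5.5
b_4 = 7
c_4 = 9
s_4 = 2.5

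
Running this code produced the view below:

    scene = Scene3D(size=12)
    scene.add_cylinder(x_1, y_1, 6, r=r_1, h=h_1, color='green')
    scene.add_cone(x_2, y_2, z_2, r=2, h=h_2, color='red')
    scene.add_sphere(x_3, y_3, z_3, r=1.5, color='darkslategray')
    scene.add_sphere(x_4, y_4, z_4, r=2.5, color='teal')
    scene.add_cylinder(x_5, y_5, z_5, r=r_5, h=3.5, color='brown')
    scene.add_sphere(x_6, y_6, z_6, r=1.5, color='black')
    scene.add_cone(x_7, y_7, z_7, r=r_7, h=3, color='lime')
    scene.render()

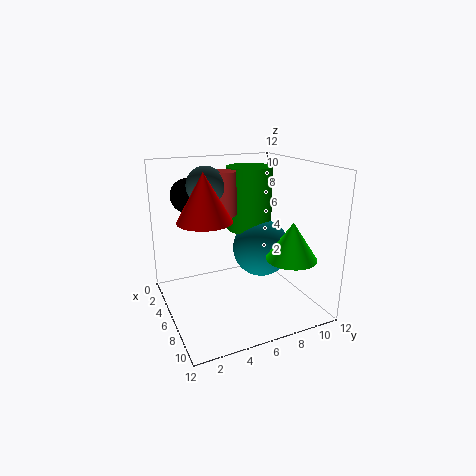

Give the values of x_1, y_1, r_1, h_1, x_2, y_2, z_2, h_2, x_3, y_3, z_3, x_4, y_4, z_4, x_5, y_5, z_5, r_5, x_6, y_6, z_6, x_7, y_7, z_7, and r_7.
x_1 = 4; y_1 = 8; r_1 = 2; h_1 = 5.5; x_2 = 8; y_2 = 2.5; z_2 = 8.5; h_2 = 3.5; x_3 = 5.5; y_3 = 3.5; z_3 = 10.5; x_4 = 5.5; y_4 = 8.5; z_4 = 4.5; x_5 = 5.5; y_5 = 5; z_5 = 8; r_5 = 1; x_6 = 2; y_6 = 3; z_6 = 9; x_7 = 9.5; y_7 = 9; z_7 = 5; r_7 = 2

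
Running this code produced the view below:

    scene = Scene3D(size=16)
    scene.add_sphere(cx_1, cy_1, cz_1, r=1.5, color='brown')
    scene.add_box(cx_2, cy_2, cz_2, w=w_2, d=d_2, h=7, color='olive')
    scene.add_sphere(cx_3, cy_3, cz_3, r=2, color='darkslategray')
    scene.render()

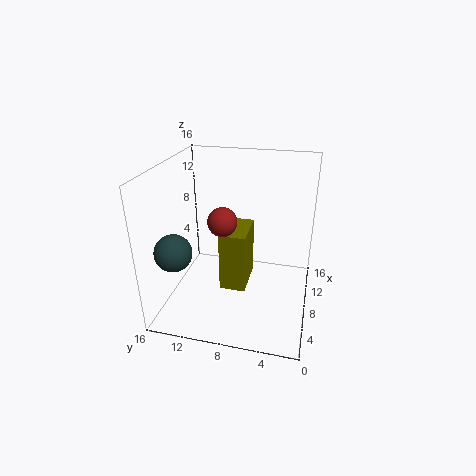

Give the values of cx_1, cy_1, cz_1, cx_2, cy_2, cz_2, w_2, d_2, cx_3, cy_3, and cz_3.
cx_1 = 5.5
cy_1 = 9
cz_1 = 11
cx_2 = 7
cy_2 = 7
cz_2 = 1.5
w_2 = 5
d_2 = 3
cx_3 = 4
cy_3 = 14
cz_3 = 7.5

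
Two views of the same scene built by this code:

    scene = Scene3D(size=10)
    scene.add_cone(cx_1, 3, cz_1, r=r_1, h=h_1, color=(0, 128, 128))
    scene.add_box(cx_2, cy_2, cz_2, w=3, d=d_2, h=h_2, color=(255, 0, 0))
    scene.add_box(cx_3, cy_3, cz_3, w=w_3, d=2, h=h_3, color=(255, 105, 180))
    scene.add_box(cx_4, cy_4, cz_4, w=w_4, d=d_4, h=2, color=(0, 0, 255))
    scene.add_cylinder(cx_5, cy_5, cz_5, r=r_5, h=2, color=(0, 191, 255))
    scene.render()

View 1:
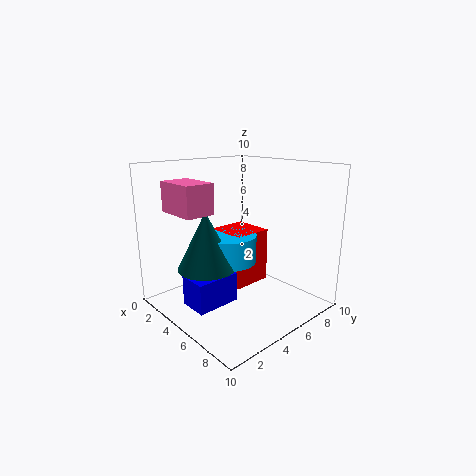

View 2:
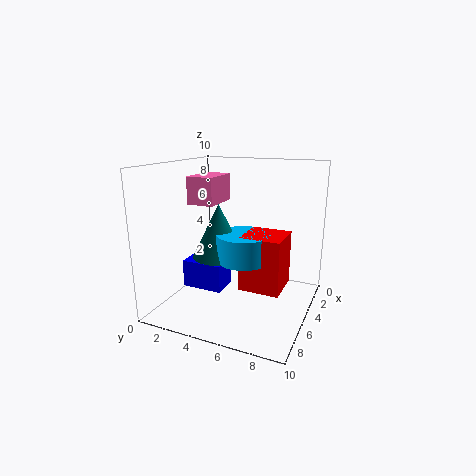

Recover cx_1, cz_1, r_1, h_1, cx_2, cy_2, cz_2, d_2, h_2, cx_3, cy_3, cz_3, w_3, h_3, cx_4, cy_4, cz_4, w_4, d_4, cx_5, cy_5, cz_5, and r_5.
cx_1 = 4
cz_1 = 3
r_1 = 2
h_1 = 4
cx_2 = 2
cy_2 = 5
cz_2 = 1
d_2 = 3
h_2 = 4
cx_3 = 2
cy_3 = 1
cz_3 = 7
w_3 = 3
h_3 = 2
cx_4 = 4
cy_4 = 1
cz_4 = 1
w_4 = 2
d_4 = 3
cx_5 = 4
cy_5 = 5
cz_5 = 3
r_5 = 2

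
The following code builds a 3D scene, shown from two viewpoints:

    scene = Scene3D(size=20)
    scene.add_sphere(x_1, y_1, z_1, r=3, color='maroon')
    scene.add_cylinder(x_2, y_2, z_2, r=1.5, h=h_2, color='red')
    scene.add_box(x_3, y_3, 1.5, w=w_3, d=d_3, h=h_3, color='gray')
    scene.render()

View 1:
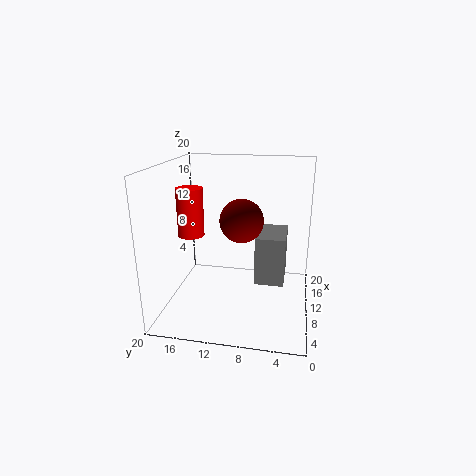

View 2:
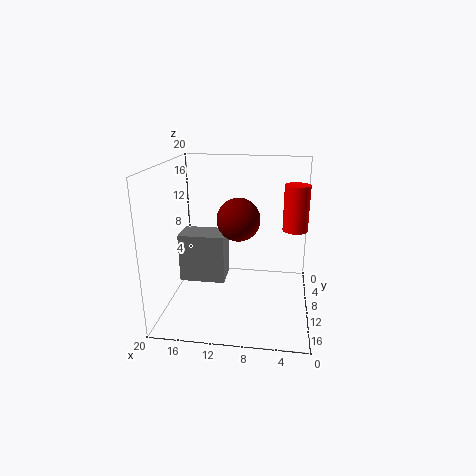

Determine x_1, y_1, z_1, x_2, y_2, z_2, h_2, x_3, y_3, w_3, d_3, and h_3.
x_1 = 10, y_1 = 9.5, z_1 = 12.5, x_2 = 2.5, y_2 = 14, z_2 = 13, h_2 = 5.5, x_3 = 12.5, y_3 = 3.5, w_3 = 7, d_3 = 4.5, h_3 = 7.5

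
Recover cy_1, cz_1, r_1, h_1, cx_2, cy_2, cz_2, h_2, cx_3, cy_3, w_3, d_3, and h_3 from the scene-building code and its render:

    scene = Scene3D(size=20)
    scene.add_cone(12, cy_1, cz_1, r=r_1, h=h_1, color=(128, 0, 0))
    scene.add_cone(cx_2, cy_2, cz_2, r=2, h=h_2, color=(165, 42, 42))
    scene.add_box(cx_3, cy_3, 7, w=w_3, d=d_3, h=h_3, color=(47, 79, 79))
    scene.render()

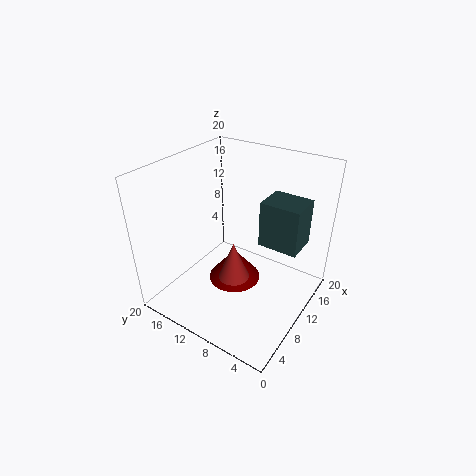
cy_1 = 12, cz_1 = 1, r_1 = 4, h_1 = 5, cx_2 = 6, cy_2 = 8, cz_2 = 7, h_2 = 5, cx_3 = 14, cy_3 = 3, w_3 = 5, d_3 = 6, h_3 = 7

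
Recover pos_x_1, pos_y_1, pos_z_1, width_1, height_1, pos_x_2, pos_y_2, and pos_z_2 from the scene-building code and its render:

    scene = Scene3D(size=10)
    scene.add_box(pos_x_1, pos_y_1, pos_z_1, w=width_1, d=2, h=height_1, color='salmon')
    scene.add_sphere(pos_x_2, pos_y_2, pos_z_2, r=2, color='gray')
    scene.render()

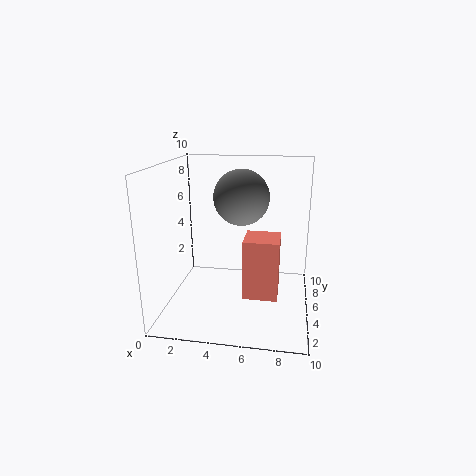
pos_x_1 = 6, pos_y_1 = 0.5, pos_z_1 = 3, width_1 = 2, height_1 = 3.5, pos_x_2 = 5, pos_y_2 = 6.5, pos_z_2 = 7.5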